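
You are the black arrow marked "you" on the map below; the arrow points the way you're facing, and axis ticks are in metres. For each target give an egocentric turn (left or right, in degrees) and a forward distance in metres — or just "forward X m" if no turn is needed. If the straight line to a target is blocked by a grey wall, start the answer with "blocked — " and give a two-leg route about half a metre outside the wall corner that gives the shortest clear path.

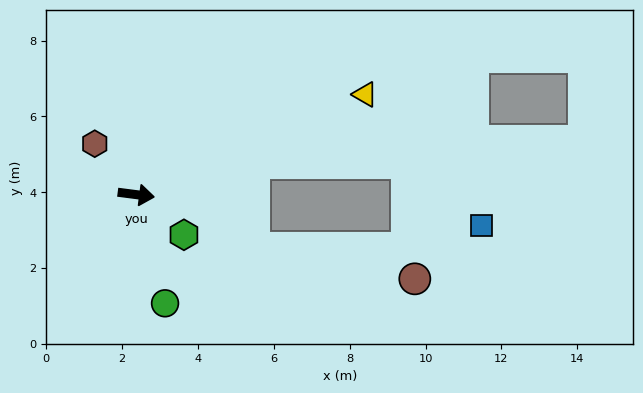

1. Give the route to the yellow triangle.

turn left 31°, forward 6.6 m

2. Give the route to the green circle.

turn right 68°, forward 3.0 m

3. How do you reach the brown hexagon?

turn left 137°, forward 1.7 m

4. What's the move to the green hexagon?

turn right 33°, forward 1.6 m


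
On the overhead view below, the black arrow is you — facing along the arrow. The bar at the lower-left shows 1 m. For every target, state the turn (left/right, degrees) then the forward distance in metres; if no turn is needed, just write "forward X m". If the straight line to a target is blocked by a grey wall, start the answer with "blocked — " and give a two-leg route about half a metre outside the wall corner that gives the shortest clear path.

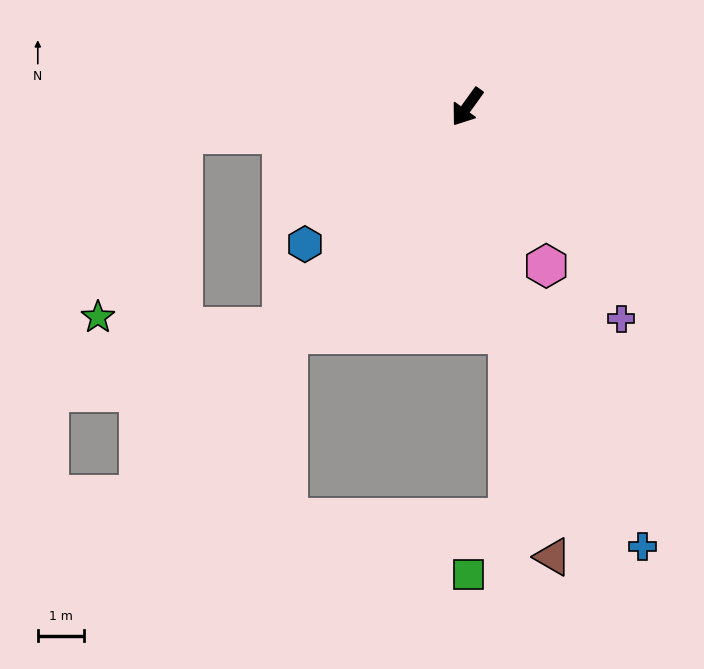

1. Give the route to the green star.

blocked — turn right 49°, forward 6.1 m, then turn left 60°, forward 4.3 m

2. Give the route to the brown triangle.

turn left 47°, forward 9.8 m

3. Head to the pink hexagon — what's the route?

turn left 62°, forward 3.8 m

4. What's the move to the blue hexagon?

turn right 14°, forward 4.6 m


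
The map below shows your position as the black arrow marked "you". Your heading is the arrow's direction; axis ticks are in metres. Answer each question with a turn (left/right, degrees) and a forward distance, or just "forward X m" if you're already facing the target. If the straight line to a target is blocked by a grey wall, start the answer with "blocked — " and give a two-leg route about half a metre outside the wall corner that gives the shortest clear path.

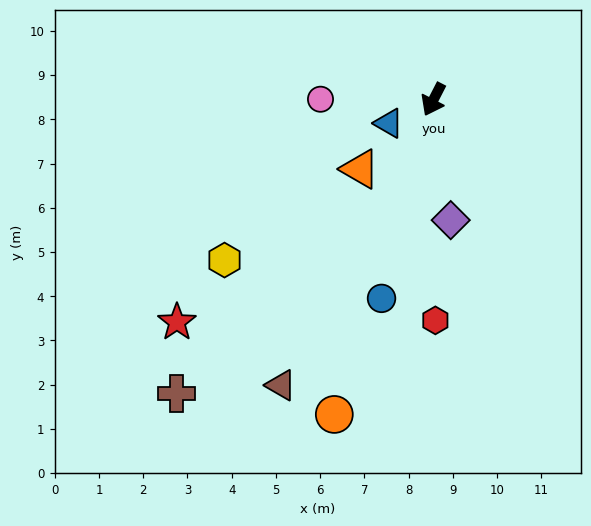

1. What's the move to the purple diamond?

turn left 35°, forward 2.8 m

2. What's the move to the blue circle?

turn left 13°, forward 4.6 m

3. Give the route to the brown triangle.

forward 7.3 m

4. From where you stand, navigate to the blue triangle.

turn right 35°, forward 1.1 m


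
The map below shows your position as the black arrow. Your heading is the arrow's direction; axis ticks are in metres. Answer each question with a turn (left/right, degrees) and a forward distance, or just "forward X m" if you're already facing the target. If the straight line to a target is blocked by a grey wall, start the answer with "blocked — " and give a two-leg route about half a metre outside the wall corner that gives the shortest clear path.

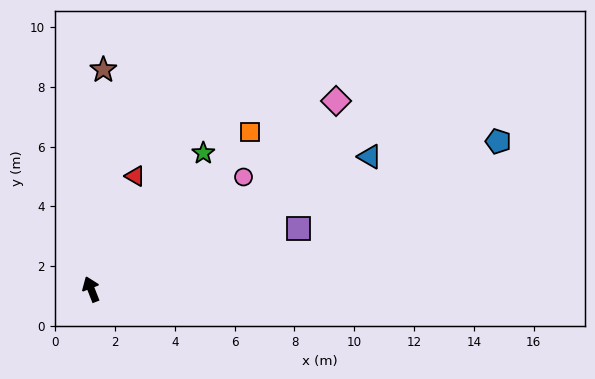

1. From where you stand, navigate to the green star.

turn right 61°, forward 5.9 m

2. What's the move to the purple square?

turn right 95°, forward 7.2 m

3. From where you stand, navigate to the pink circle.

turn right 75°, forward 6.3 m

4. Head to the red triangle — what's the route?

turn right 43°, forward 4.1 m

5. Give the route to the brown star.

turn right 25°, forward 7.3 m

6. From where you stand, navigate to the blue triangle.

turn right 86°, forward 10.3 m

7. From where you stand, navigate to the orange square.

turn right 67°, forward 7.5 m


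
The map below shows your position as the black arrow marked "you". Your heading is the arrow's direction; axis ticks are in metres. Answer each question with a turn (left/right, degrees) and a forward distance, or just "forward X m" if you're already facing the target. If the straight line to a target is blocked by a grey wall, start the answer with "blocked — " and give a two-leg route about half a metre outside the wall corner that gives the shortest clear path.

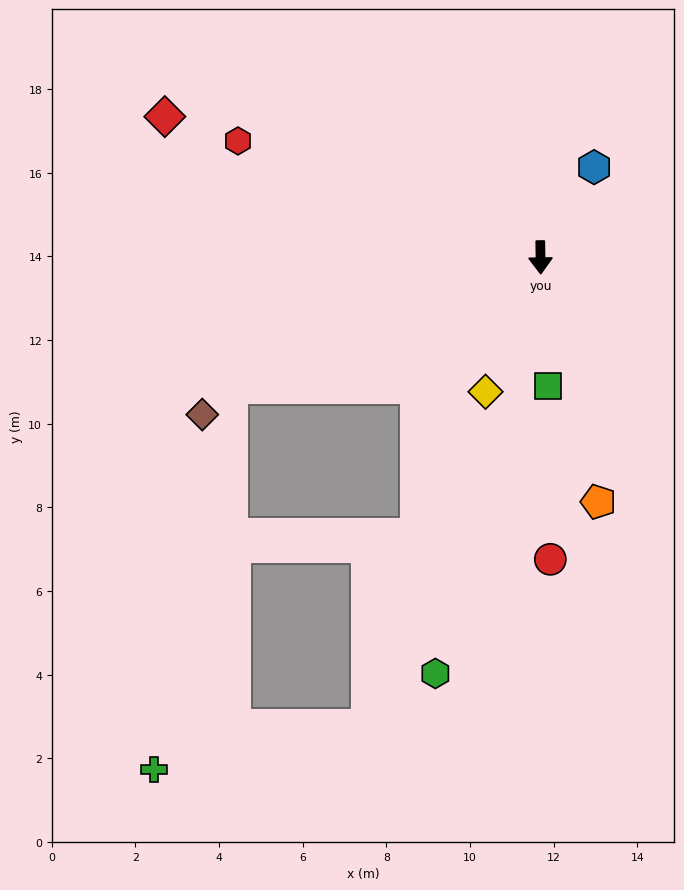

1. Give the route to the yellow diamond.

turn right 23°, forward 3.5 m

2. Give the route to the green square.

turn left 2°, forward 3.1 m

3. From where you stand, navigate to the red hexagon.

turn right 112°, forward 7.7 m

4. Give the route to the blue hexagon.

turn left 148°, forward 2.5 m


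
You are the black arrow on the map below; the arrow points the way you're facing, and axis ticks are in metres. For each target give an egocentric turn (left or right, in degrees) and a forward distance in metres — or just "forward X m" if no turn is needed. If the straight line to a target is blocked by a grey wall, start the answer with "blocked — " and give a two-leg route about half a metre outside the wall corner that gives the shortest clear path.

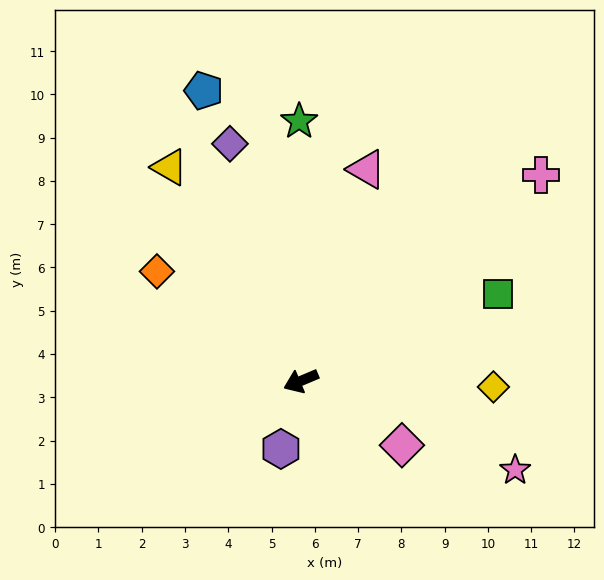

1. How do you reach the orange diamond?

turn right 60°, forward 4.2 m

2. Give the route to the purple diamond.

turn right 96°, forward 5.7 m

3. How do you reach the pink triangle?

turn right 130°, forward 5.1 m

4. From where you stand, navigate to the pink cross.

turn right 162°, forward 7.3 m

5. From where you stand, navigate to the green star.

turn right 112°, forward 6.0 m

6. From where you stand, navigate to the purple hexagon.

turn left 51°, forward 1.6 m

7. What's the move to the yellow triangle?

turn right 81°, forward 5.8 m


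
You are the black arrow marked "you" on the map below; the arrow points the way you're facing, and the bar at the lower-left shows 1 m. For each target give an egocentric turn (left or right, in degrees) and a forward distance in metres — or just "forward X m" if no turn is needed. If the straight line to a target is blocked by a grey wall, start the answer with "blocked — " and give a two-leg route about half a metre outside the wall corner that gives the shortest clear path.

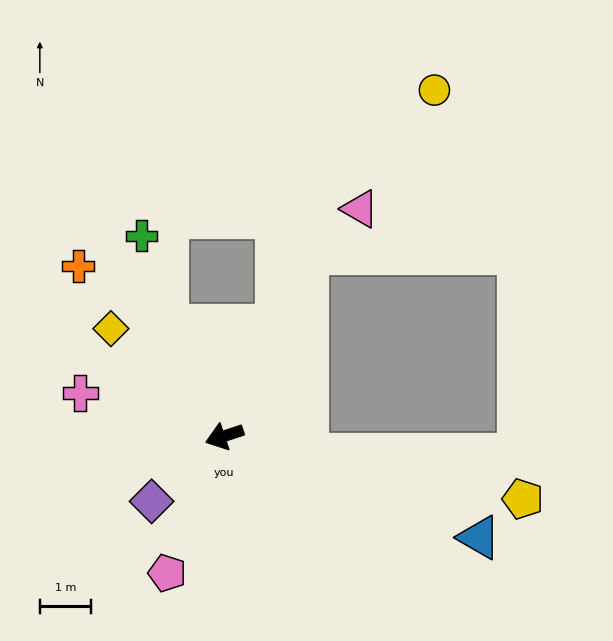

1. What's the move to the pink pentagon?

turn left 49°, forward 2.9 m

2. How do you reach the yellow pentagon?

turn left 150°, forward 5.9 m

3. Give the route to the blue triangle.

turn left 140°, forward 5.3 m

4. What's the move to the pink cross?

turn right 35°, forward 2.9 m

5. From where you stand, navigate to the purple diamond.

turn left 23°, forward 1.9 m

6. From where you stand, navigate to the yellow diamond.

turn right 62°, forward 3.0 m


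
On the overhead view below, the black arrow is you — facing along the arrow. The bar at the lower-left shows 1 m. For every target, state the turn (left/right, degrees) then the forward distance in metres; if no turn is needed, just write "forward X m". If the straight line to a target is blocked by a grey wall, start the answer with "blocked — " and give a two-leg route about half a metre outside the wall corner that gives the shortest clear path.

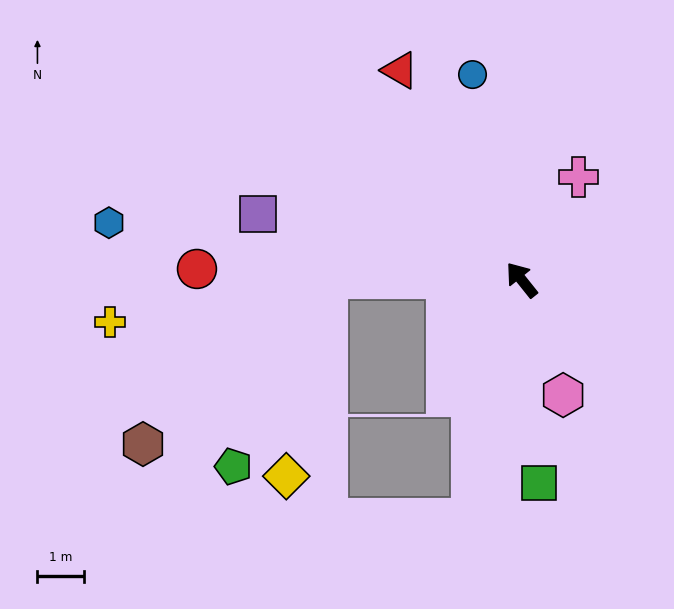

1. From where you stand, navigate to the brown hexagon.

blocked — turn left 51°, forward 4.2 m, then turn left 42°, forward 5.4 m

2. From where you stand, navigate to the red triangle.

turn right 8°, forward 5.2 m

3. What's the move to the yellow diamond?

blocked — turn left 51°, forward 4.2 m, then turn left 78°, forward 4.4 m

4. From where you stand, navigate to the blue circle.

turn right 25°, forward 4.6 m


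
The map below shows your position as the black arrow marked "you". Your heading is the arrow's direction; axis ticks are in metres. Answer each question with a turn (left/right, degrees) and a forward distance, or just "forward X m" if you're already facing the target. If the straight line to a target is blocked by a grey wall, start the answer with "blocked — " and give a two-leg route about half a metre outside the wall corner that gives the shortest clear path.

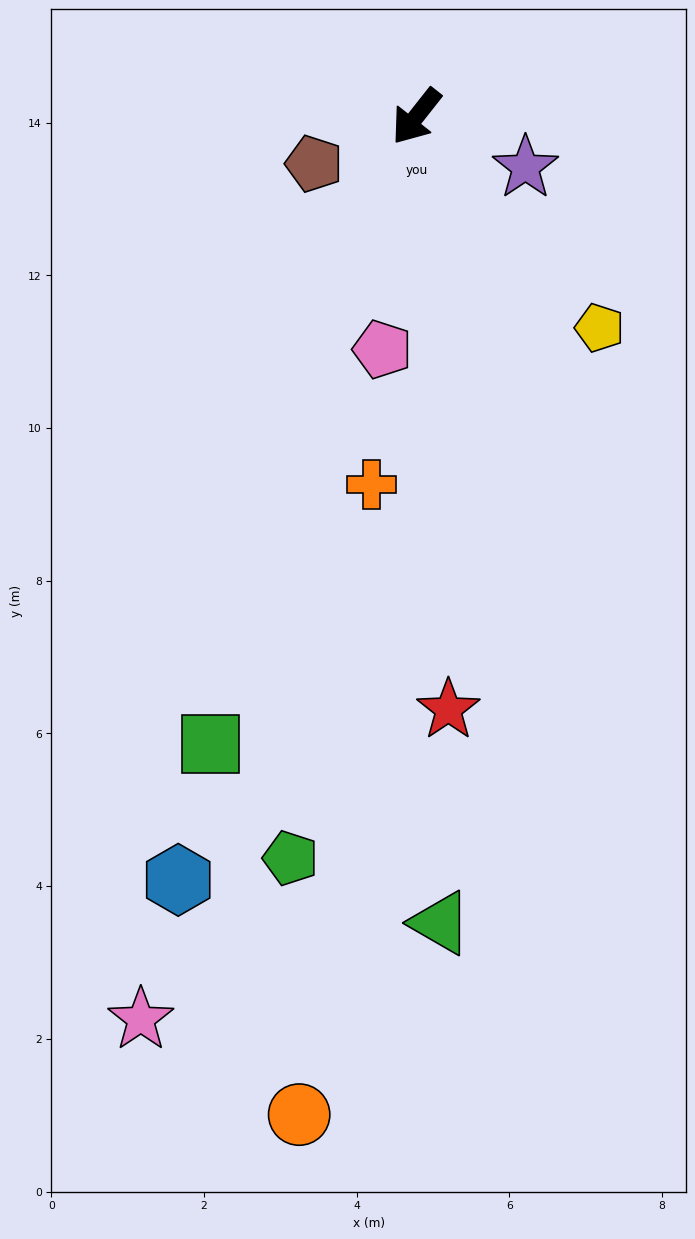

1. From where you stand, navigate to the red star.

turn left 41°, forward 7.8 m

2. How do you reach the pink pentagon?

turn left 30°, forward 3.1 m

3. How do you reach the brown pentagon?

turn right 27°, forward 1.5 m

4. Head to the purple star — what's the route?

turn left 103°, forward 1.6 m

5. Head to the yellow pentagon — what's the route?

turn left 79°, forward 3.7 m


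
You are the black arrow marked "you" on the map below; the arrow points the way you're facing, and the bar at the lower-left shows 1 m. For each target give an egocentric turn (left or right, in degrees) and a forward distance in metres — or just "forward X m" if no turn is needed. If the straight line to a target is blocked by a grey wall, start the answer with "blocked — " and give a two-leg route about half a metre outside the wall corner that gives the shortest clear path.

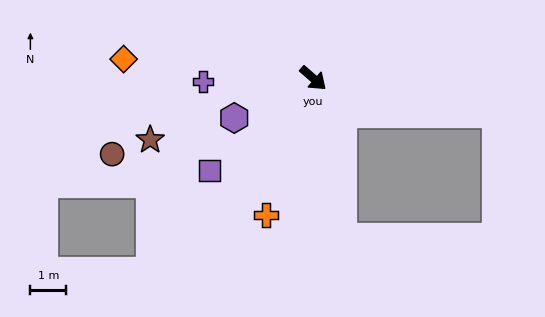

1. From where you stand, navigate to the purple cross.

turn right 137°, forward 3.1 m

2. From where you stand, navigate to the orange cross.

turn right 68°, forward 4.0 m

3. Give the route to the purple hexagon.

turn right 112°, forward 2.5 m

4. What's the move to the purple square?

turn right 97°, forward 3.9 m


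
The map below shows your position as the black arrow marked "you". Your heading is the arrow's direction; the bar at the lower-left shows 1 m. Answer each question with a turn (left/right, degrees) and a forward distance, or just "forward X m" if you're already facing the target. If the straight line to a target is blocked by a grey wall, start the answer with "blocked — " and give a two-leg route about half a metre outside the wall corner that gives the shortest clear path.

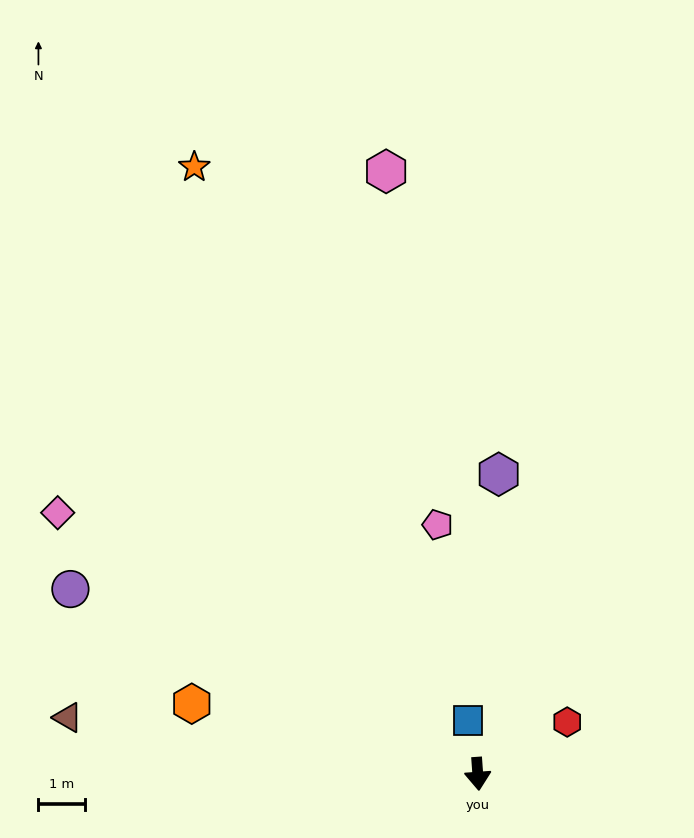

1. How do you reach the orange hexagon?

turn right 108°, forward 6.3 m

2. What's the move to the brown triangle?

turn right 102°, forward 8.9 m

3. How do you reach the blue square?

turn right 174°, forward 1.2 m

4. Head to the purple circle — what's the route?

turn right 118°, forward 9.6 m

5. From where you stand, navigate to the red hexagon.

turn left 116°, forward 2.2 m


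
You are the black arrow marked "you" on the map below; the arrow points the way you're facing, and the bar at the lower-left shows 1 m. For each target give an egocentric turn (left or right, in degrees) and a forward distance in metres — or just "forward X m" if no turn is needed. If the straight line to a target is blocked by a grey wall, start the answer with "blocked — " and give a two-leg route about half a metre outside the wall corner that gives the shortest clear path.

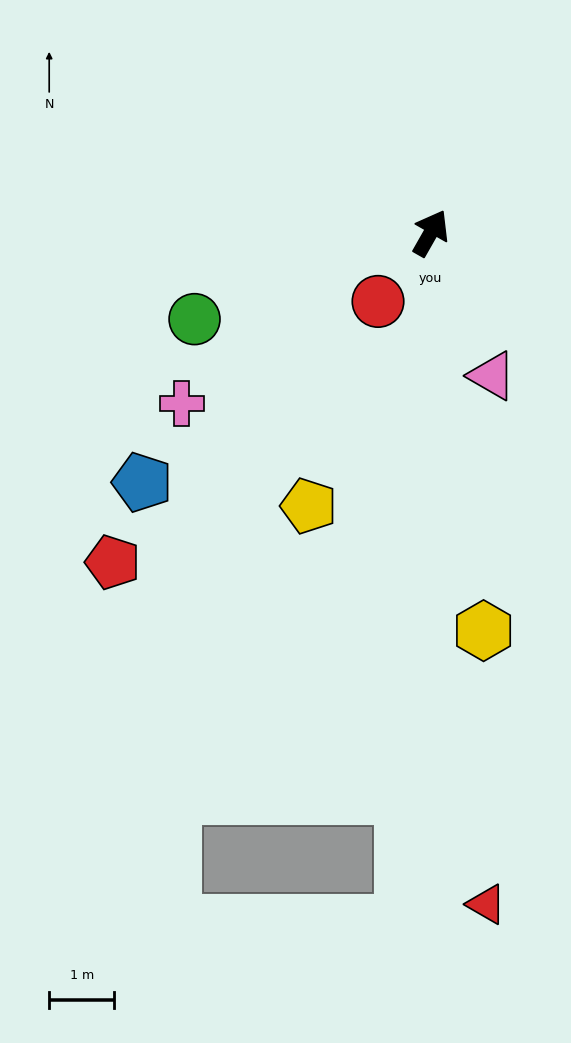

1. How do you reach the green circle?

turn left 140°, forward 3.9 m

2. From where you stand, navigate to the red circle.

turn left 172°, forward 1.3 m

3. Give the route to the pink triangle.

turn right 127°, forward 2.4 m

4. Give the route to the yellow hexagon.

turn right 143°, forward 6.2 m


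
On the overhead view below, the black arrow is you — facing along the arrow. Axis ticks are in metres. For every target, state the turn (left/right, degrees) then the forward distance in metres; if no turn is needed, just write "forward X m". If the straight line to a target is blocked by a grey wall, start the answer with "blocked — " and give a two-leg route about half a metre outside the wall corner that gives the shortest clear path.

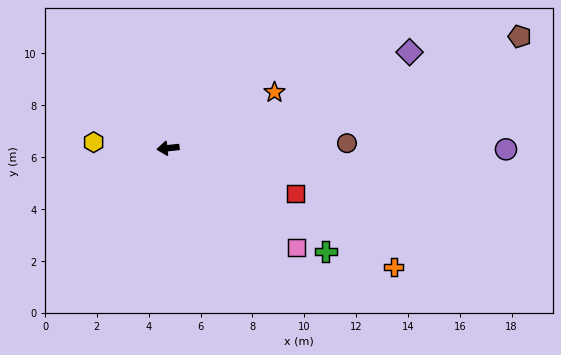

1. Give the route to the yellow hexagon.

turn right 11°, forward 2.9 m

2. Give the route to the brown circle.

turn left 176°, forward 6.9 m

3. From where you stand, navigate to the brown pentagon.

turn right 168°, forward 14.2 m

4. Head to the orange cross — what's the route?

turn left 146°, forward 9.8 m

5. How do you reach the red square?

turn left 154°, forward 5.2 m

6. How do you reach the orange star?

turn right 158°, forward 4.6 m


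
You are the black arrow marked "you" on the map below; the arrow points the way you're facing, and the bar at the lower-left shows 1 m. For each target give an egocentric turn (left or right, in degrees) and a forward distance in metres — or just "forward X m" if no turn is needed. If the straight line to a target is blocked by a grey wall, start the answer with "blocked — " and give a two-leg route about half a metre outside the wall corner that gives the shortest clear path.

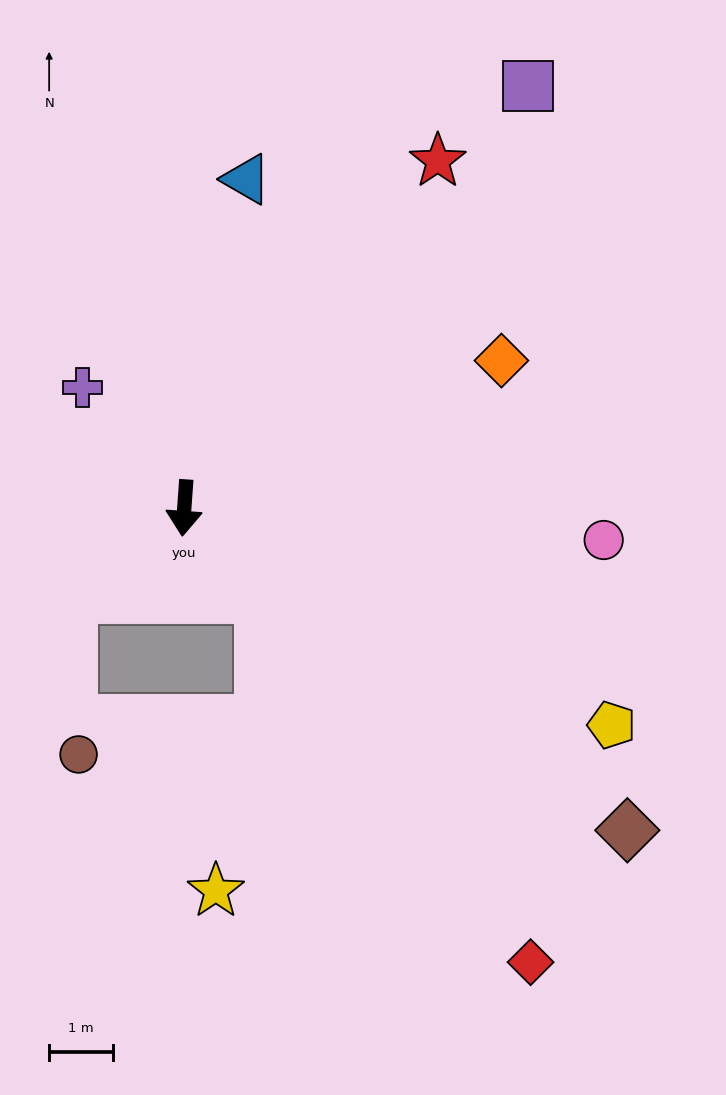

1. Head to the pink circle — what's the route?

turn left 90°, forward 6.5 m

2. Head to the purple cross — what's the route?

turn right 136°, forward 2.5 m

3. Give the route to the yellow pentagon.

turn left 67°, forward 7.5 m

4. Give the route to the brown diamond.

turn left 58°, forward 8.5 m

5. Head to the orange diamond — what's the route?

turn left 119°, forward 5.4 m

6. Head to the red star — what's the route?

turn left 148°, forward 6.7 m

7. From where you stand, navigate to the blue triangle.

turn left 173°, forward 5.2 m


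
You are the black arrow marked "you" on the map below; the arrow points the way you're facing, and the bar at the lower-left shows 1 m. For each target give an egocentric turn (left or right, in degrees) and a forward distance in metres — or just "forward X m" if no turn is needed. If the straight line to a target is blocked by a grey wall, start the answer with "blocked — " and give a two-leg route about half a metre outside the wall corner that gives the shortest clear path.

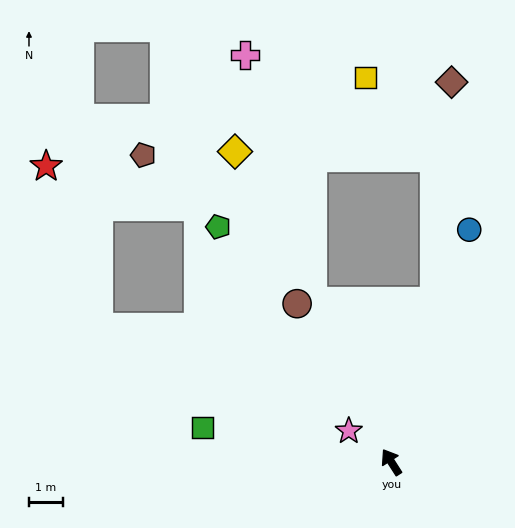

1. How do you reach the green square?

turn left 47°, forward 5.7 m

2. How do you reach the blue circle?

turn right 51°, forward 7.3 m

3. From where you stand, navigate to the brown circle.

forward 5.5 m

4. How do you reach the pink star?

turn left 21°, forward 1.6 m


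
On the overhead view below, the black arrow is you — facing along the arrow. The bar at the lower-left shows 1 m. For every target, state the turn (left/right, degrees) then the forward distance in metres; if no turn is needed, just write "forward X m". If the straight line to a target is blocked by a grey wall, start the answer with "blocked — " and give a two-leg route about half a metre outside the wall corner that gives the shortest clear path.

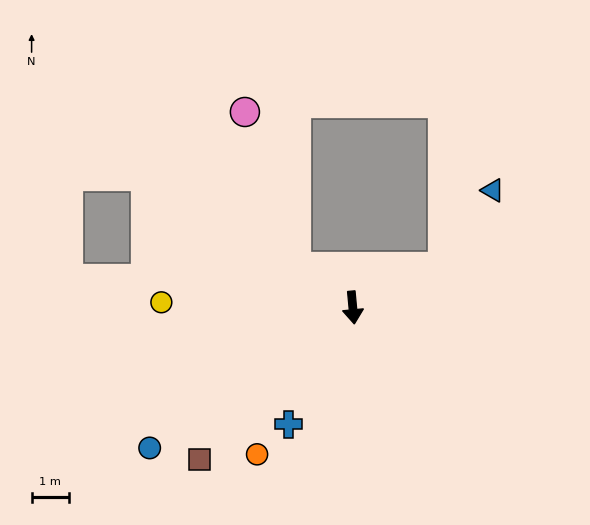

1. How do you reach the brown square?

turn right 51°, forward 5.7 m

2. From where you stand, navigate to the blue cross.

turn right 34°, forward 3.6 m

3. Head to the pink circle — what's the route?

blocked — turn right 130°, forward 1.9 m, then turn right 37°, forward 4.4 m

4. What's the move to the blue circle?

turn right 61°, forward 6.6 m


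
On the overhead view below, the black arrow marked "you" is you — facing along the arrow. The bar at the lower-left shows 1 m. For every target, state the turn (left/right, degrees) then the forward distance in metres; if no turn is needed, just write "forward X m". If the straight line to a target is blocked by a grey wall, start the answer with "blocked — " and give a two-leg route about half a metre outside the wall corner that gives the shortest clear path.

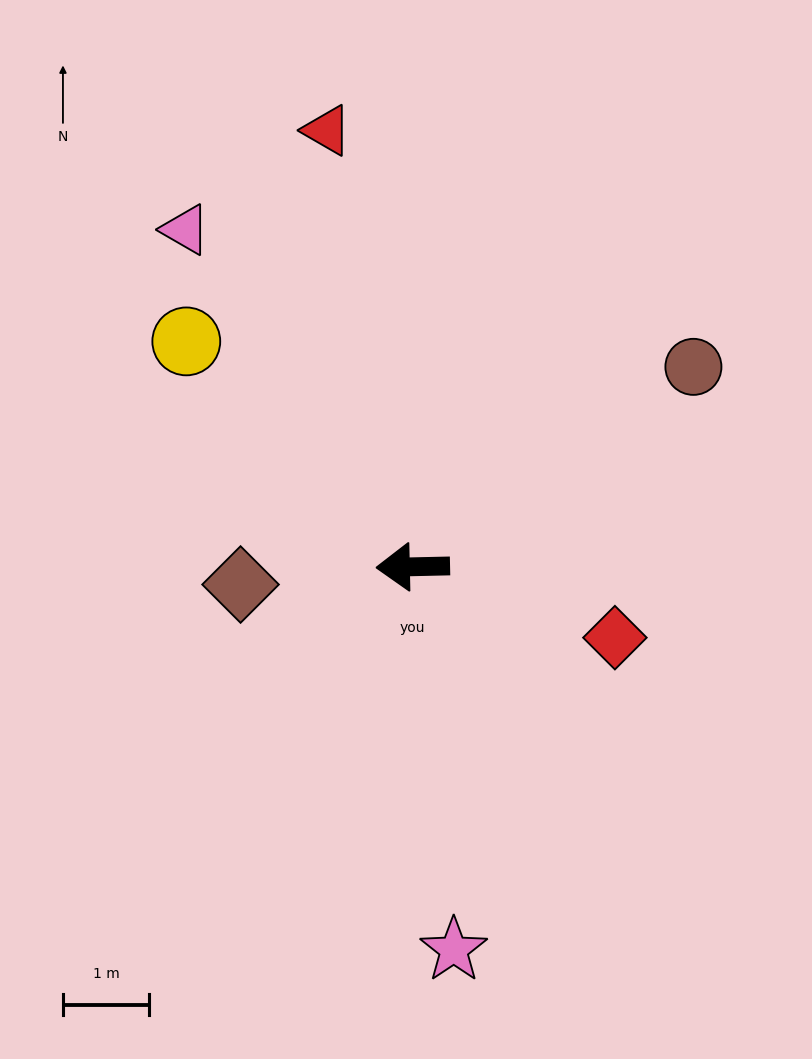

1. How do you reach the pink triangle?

turn right 57°, forward 4.7 m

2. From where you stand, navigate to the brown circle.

turn right 146°, forward 4.0 m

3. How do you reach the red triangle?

turn right 80°, forward 5.1 m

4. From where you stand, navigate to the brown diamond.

turn left 5°, forward 2.0 m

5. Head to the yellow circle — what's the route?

turn right 46°, forward 3.7 m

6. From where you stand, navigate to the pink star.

turn left 95°, forward 4.5 m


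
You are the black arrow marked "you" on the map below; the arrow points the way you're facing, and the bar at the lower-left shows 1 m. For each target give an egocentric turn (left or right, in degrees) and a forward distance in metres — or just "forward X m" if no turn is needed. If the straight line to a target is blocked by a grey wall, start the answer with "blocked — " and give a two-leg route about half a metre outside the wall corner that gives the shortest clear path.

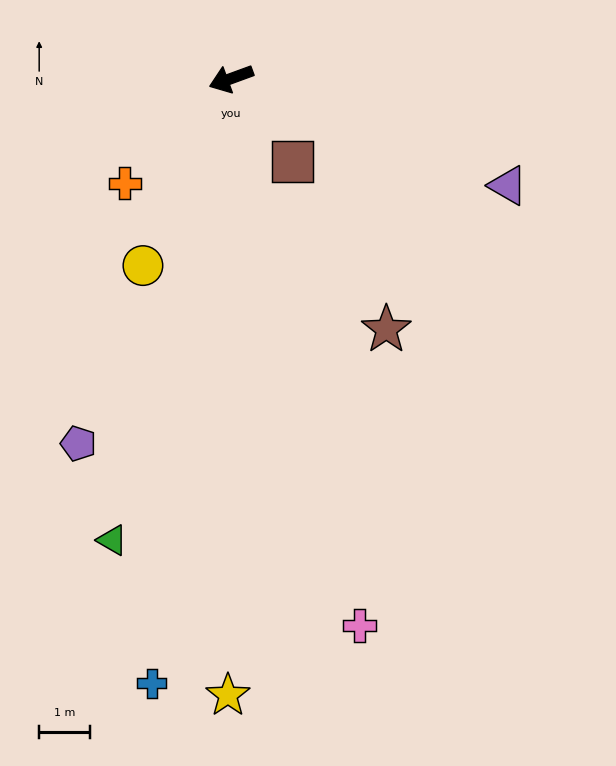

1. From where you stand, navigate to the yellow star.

turn left 70°, forward 12.2 m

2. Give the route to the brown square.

turn left 106°, forward 2.0 m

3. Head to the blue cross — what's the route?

turn left 62°, forward 12.1 m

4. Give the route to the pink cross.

turn left 83°, forward 11.1 m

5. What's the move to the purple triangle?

turn left 139°, forward 5.9 m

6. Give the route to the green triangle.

turn left 55°, forward 9.5 m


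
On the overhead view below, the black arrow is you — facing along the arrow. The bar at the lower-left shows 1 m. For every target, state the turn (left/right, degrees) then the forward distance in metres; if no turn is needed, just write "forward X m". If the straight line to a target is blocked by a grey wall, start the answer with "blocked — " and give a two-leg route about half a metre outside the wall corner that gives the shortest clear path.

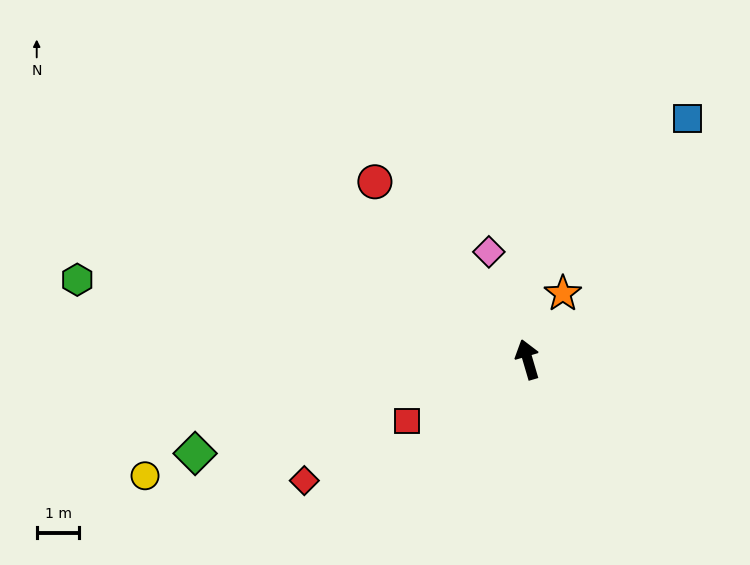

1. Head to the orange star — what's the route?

turn right 44°, forward 1.8 m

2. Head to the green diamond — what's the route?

turn left 89°, forward 8.1 m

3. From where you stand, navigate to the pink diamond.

turn left 3°, forward 2.7 m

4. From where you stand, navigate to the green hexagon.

turn left 64°, forward 10.7 m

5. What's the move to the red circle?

turn left 24°, forward 5.5 m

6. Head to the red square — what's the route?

turn left 101°, forward 3.2 m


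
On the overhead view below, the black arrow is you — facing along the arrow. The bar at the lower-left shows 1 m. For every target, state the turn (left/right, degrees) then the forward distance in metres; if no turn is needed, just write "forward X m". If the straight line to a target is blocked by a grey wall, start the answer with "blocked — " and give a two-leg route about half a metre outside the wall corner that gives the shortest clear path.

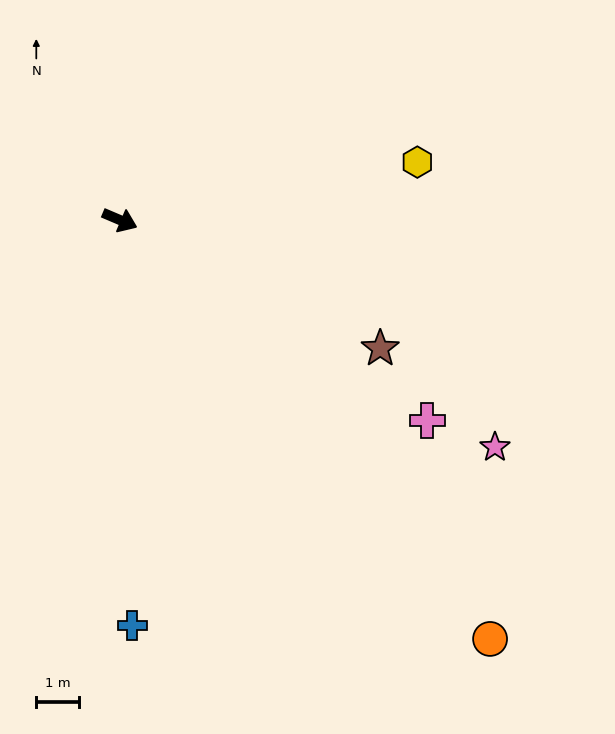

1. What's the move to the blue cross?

turn right 65°, forward 9.5 m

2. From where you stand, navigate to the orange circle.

turn right 25°, forward 13.1 m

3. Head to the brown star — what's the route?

turn right 3°, forward 6.8 m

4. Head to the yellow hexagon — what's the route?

turn left 34°, forward 7.1 m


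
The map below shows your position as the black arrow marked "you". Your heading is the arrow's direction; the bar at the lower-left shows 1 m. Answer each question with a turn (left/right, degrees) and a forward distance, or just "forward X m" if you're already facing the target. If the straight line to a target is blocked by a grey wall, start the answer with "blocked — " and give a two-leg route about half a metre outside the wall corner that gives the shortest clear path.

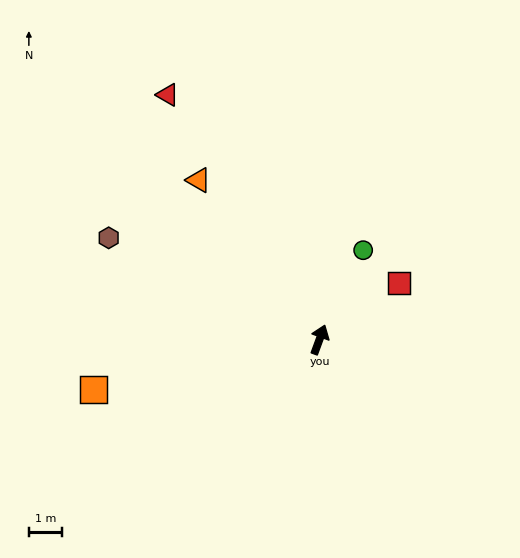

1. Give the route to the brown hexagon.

turn left 84°, forward 7.0 m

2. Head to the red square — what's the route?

turn right 34°, forward 2.9 m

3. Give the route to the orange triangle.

turn left 57°, forward 6.0 m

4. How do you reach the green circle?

turn right 6°, forward 3.0 m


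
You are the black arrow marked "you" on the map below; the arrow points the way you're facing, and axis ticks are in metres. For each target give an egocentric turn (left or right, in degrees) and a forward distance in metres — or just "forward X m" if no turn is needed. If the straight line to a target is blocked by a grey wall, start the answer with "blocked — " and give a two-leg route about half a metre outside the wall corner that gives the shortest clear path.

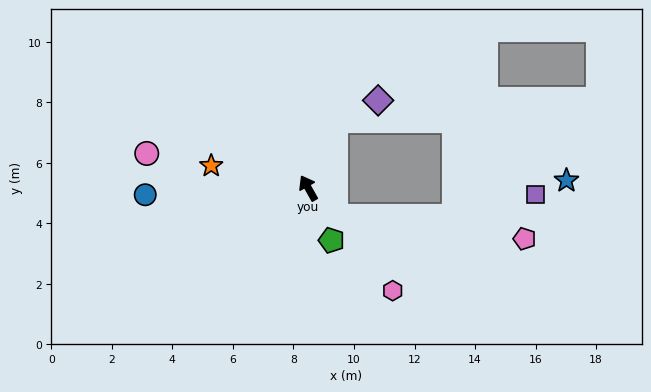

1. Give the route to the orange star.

turn left 48°, forward 3.3 m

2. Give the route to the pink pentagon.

blocked — turn right 167°, forward 1.3 m, then turn left 41°, forward 6.3 m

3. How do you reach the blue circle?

turn left 63°, forward 5.4 m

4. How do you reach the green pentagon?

turn left 175°, forward 1.9 m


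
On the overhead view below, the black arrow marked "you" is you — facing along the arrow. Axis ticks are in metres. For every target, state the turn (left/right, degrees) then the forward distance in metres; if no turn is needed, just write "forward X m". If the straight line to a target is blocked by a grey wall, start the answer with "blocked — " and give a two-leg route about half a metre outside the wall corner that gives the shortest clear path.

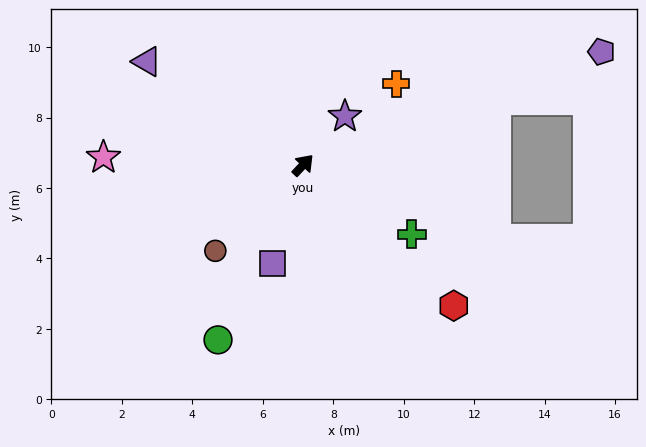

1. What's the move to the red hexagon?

turn right 90°, forward 5.8 m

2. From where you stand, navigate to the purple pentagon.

turn right 26°, forward 9.1 m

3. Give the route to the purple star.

turn left 3°, forward 1.8 m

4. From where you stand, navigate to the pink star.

turn left 131°, forward 5.7 m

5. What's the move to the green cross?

turn right 79°, forward 3.7 m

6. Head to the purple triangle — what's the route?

turn left 100°, forward 5.3 m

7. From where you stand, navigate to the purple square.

turn right 154°, forward 2.9 m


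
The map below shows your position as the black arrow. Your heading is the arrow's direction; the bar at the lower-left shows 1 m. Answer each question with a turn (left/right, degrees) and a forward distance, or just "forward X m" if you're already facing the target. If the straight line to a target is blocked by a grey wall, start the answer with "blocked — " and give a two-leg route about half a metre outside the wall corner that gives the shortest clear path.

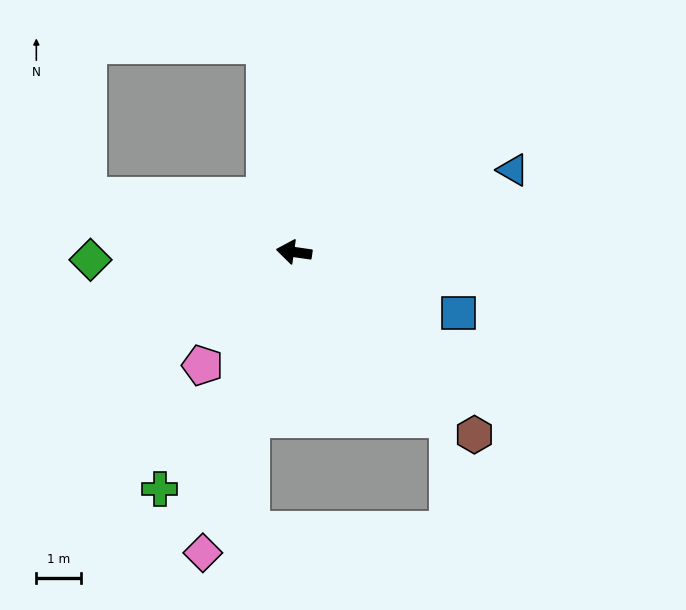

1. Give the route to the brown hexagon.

turn left 143°, forward 5.8 m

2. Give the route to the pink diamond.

turn left 81°, forward 7.1 m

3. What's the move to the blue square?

turn left 168°, forward 3.9 m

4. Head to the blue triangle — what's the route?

turn right 151°, forward 5.3 m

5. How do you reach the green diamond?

turn left 10°, forward 4.6 m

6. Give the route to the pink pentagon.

turn left 59°, forward 3.3 m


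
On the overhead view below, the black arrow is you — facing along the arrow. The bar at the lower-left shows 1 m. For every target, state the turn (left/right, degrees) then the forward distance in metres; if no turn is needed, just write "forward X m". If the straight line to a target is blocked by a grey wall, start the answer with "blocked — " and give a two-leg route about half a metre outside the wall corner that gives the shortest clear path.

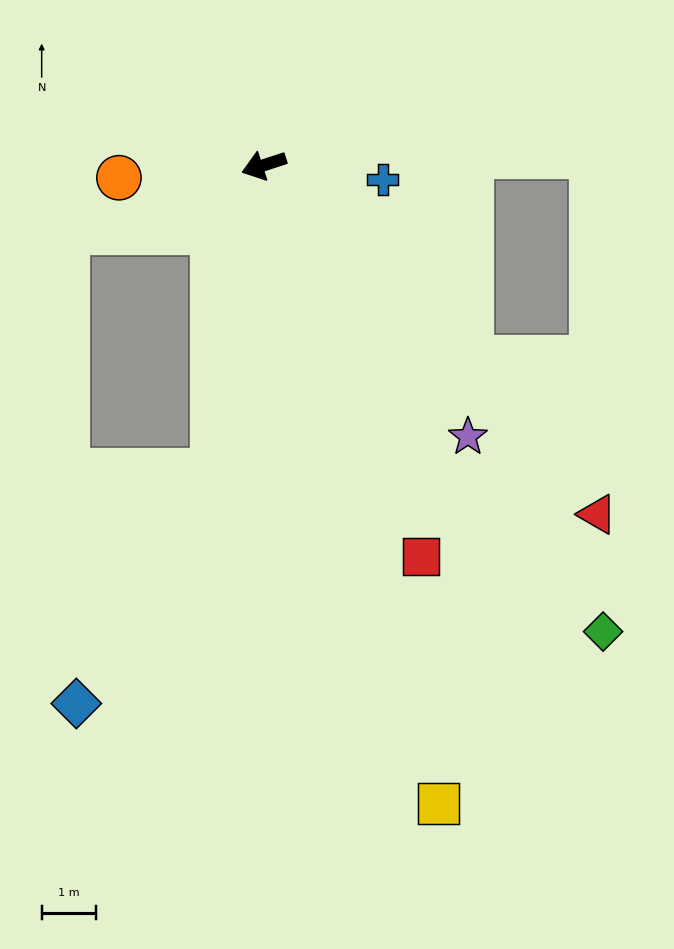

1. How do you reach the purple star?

turn left 109°, forward 6.2 m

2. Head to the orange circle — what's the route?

turn right 13°, forward 2.7 m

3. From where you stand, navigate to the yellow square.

turn left 87°, forward 12.1 m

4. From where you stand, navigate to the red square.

turn left 94°, forward 7.7 m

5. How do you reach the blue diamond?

blocked — turn left 63°, forward 5.7 m, then turn right 22°, forward 4.9 m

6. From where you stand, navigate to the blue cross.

turn left 155°, forward 2.2 m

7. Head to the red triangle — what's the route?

turn left 116°, forward 8.9 m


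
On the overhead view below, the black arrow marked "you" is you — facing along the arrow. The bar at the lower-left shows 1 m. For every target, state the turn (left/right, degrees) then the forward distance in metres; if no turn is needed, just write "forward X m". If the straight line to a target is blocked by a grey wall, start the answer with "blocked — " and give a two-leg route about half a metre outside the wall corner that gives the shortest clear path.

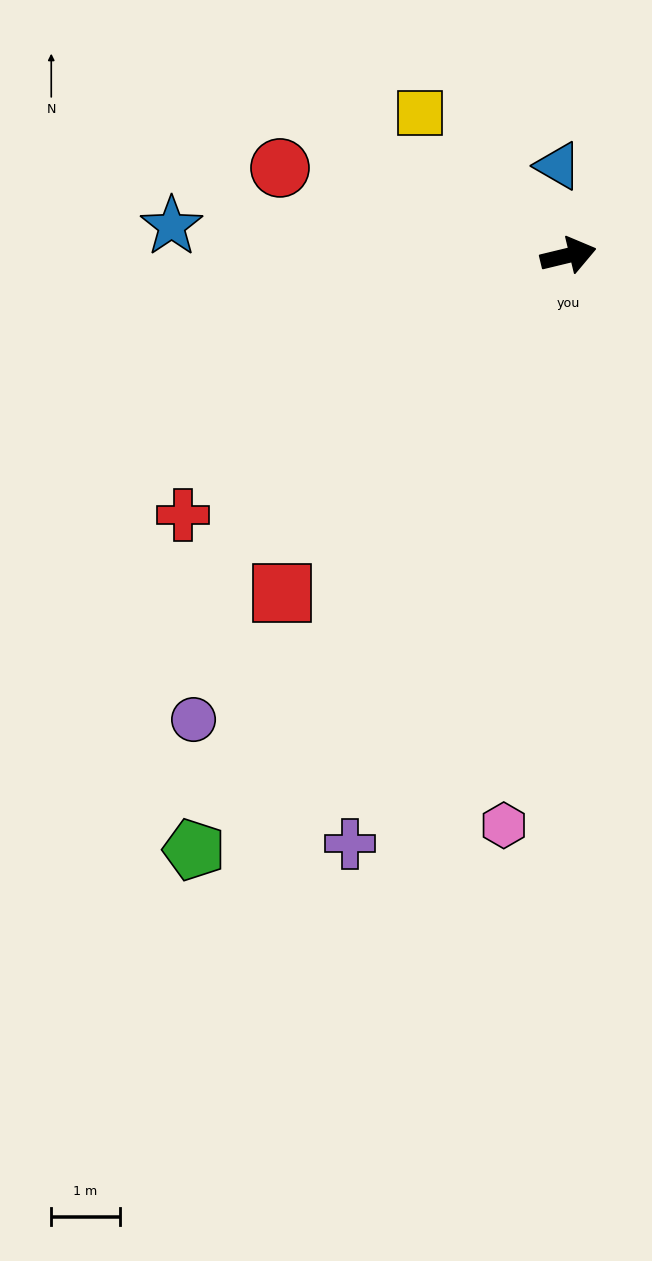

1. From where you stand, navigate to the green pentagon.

turn right 136°, forward 10.2 m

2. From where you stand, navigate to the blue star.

turn left 162°, forward 5.8 m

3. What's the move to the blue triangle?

turn left 83°, forward 1.3 m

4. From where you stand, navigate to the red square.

turn right 144°, forward 6.5 m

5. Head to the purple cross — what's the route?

turn right 124°, forward 9.1 m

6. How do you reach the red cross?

turn right 160°, forward 6.8 m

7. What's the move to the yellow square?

turn left 123°, forward 3.0 m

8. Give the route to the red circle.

turn left 150°, forward 4.4 m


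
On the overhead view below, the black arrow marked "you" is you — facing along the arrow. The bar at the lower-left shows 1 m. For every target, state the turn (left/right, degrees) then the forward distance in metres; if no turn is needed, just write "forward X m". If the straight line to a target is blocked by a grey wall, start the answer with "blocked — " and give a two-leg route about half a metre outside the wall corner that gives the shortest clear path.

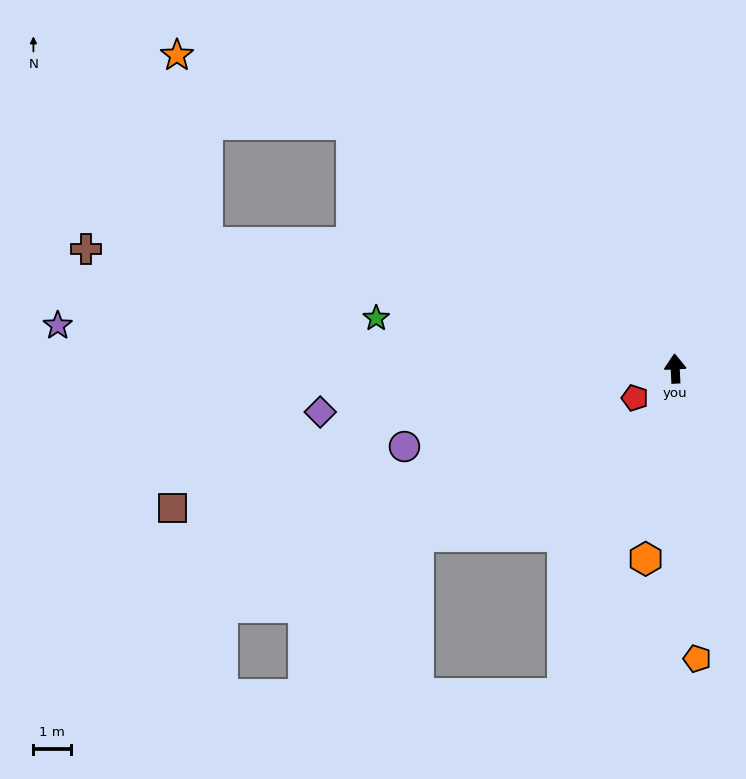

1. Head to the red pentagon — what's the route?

turn left 123°, forward 1.3 m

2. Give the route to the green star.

turn left 78°, forward 8.0 m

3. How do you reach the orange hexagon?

turn left 168°, forward 5.1 m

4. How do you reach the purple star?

turn left 83°, forward 16.3 m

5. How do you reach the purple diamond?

turn left 94°, forward 9.4 m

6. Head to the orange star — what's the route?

blocked — turn left 50°, forward 10.7 m, then turn left 16°, forward 4.9 m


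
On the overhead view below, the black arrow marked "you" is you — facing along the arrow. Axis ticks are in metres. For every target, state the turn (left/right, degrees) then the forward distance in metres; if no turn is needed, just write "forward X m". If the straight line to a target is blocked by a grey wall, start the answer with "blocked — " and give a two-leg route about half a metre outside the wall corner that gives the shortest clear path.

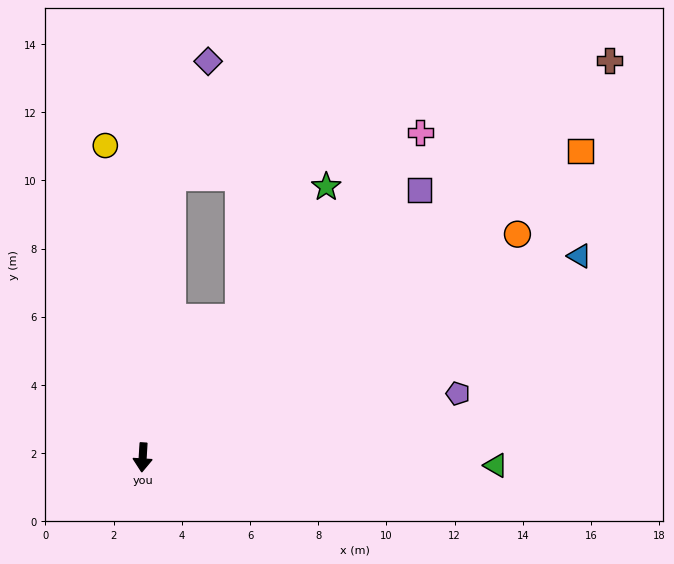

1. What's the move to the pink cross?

turn left 143°, forward 12.5 m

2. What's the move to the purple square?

turn left 138°, forward 11.3 m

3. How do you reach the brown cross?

turn left 134°, forward 18.0 m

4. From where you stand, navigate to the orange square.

turn left 129°, forward 15.7 m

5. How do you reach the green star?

turn left 149°, forward 9.6 m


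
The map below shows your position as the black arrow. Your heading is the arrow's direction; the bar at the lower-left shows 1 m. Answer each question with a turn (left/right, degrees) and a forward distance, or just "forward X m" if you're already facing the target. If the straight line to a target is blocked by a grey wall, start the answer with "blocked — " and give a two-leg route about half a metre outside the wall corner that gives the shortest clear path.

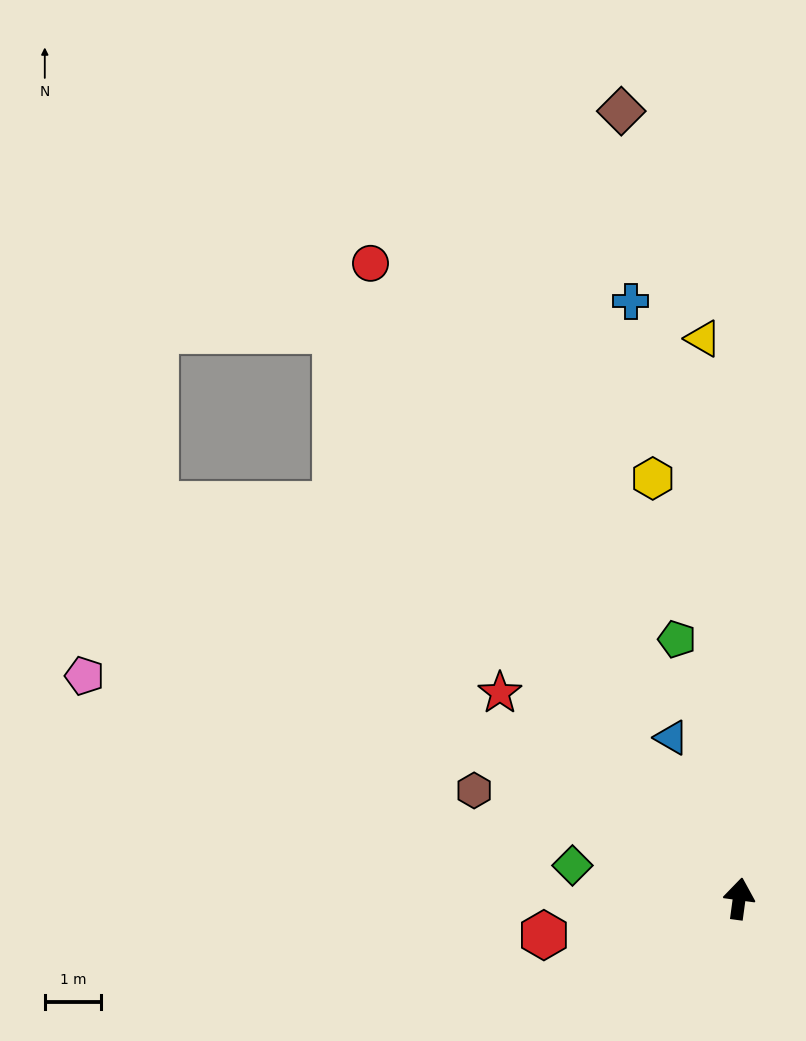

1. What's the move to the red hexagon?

turn left 108°, forward 3.5 m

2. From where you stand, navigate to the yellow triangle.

turn left 11°, forward 10.0 m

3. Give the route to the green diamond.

turn left 86°, forward 3.0 m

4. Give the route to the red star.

turn left 57°, forward 5.6 m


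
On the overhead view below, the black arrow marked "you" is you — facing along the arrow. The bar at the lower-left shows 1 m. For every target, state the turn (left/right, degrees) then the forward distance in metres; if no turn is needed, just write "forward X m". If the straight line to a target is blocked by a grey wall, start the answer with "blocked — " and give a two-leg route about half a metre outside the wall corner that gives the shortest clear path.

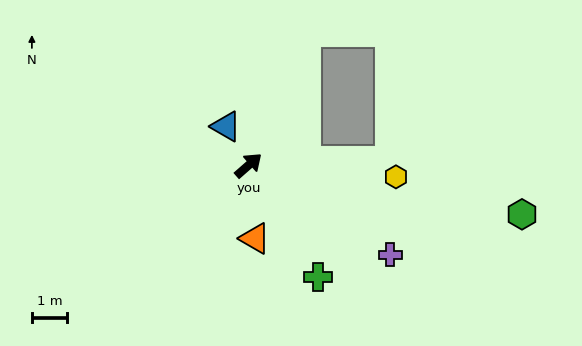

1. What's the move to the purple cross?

turn right 73°, forward 4.7 m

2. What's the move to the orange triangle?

turn right 126°, forward 2.1 m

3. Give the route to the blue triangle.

turn left 79°, forward 1.3 m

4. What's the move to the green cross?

turn right 99°, forward 3.7 m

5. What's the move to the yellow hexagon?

turn right 46°, forward 4.2 m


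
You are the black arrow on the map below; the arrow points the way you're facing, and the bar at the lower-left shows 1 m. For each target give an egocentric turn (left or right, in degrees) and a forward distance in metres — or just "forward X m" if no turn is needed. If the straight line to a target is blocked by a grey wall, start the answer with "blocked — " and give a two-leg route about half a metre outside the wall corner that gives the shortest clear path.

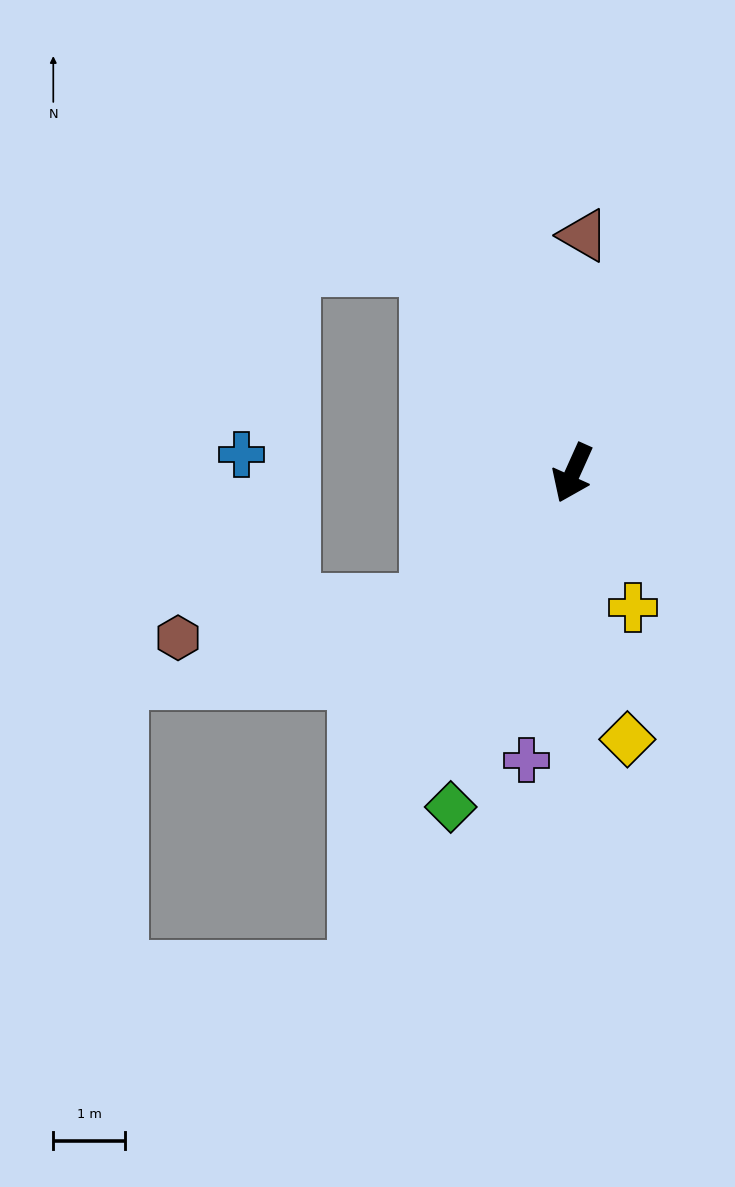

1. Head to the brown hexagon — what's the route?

blocked — turn right 23°, forward 2.7 m, then turn right 35°, forward 3.5 m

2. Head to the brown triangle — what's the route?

turn right 158°, forward 3.3 m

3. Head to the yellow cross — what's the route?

turn left 48°, forward 2.1 m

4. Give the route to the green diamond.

turn left 4°, forward 5.0 m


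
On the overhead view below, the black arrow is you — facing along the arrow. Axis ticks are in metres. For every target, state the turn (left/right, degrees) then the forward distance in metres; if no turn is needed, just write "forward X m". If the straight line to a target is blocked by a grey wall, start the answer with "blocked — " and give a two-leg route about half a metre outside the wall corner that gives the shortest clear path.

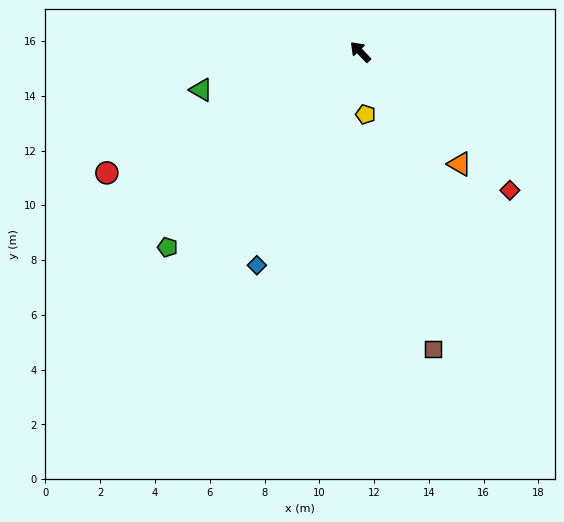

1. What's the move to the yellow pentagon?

turn left 141°, forward 2.3 m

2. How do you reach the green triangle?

turn left 59°, forward 6.0 m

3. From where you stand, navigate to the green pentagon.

turn left 91°, forward 10.0 m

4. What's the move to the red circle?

turn left 71°, forward 10.3 m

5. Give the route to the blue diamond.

turn left 110°, forward 8.7 m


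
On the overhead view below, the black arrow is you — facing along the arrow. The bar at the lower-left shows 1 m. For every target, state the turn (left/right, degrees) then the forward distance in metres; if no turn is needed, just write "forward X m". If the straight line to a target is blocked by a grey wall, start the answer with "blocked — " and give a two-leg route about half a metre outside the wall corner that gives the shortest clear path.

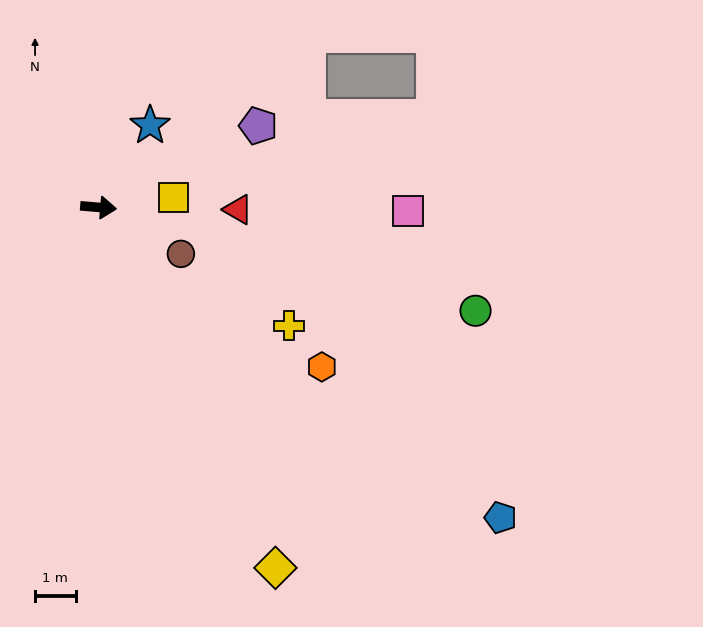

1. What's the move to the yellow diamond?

turn right 59°, forward 9.9 m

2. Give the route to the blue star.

turn left 63°, forward 2.4 m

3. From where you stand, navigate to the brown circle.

turn right 25°, forward 2.3 m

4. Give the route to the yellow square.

turn left 12°, forward 1.9 m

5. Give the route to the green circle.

turn right 11°, forward 9.7 m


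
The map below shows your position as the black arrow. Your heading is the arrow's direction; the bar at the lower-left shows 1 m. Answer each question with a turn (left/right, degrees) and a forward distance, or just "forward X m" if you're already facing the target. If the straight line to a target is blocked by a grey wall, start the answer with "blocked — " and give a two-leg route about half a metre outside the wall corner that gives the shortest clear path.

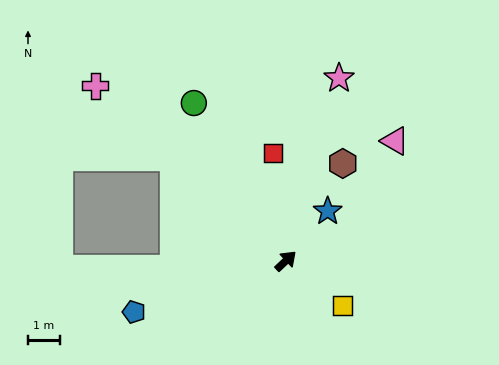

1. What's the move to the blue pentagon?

turn left 155°, forward 5.0 m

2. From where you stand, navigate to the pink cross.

turn left 94°, forward 8.1 m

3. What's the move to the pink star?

turn left 31°, forward 6.0 m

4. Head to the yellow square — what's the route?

turn right 82°, forward 2.3 m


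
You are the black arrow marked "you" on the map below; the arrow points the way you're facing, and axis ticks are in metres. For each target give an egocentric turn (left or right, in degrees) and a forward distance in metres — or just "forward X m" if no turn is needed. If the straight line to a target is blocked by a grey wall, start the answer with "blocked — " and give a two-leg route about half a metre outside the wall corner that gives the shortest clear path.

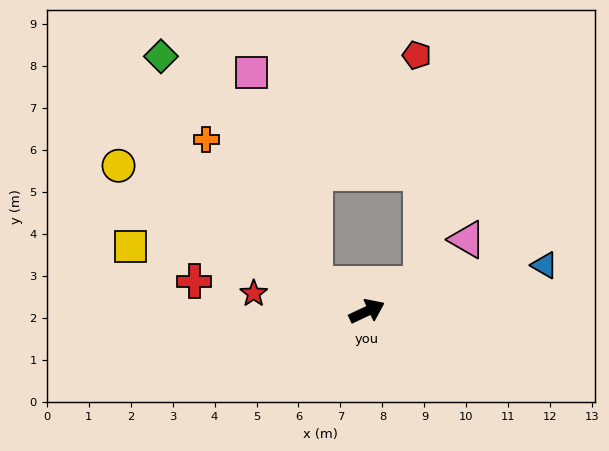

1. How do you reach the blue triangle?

turn right 11°, forward 4.4 m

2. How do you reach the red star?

turn left 146°, forward 2.7 m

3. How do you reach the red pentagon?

blocked — forward 1.4 m, then turn left 66°, forward 5.5 m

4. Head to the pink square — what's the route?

blocked — turn left 127°, forward 1.4 m, then turn right 46°, forward 5.3 m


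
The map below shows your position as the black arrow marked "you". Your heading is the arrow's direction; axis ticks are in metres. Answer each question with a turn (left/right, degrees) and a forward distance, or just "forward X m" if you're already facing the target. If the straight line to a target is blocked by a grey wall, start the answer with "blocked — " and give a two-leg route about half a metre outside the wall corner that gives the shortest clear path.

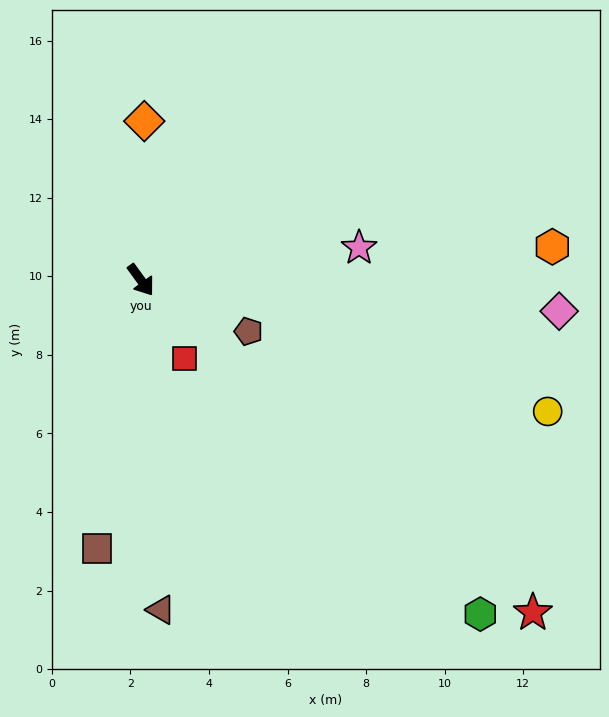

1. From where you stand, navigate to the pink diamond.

turn left 50°, forward 10.7 m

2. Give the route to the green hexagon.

turn left 9°, forward 12.1 m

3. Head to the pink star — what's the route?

turn left 62°, forward 5.6 m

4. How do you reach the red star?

turn left 14°, forward 13.1 m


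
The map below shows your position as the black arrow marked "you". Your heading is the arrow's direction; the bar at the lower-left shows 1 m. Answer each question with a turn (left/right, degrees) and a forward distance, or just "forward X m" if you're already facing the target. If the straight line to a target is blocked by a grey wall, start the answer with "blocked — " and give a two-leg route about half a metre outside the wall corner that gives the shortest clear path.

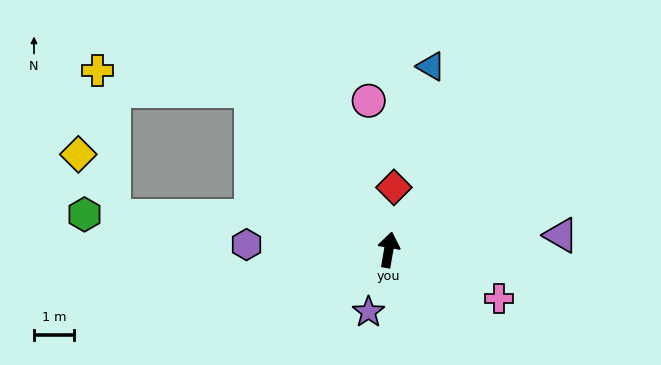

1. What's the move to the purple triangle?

turn right 75°, forward 4.4 m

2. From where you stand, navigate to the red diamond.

turn left 5°, forward 1.6 m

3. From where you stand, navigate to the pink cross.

turn right 104°, forward 3.0 m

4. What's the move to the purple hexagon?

turn left 98°, forward 3.6 m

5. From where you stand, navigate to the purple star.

turn left 172°, forward 1.7 m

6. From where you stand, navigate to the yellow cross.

blocked — turn left 51°, forward 5.3 m, then turn left 41°, forward 3.9 m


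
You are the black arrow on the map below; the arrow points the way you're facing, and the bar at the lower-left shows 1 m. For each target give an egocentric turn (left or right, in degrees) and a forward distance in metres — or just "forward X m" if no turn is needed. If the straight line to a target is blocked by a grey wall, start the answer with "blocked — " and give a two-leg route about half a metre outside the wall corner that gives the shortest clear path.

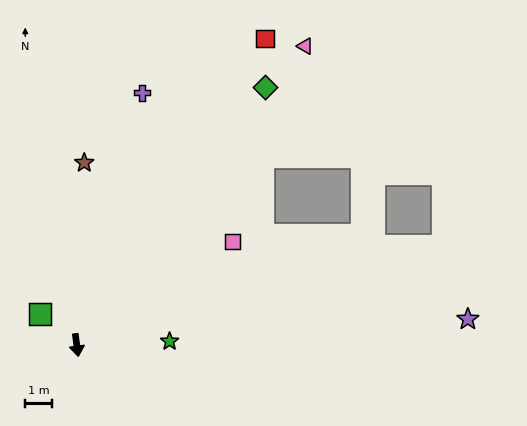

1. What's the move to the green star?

turn left 85°, forward 3.4 m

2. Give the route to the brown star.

turn left 170°, forward 6.7 m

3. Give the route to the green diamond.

turn left 136°, forward 11.8 m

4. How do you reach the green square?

turn right 138°, forward 1.8 m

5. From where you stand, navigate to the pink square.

turn left 116°, forward 6.9 m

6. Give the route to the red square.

turn left 141°, forward 13.3 m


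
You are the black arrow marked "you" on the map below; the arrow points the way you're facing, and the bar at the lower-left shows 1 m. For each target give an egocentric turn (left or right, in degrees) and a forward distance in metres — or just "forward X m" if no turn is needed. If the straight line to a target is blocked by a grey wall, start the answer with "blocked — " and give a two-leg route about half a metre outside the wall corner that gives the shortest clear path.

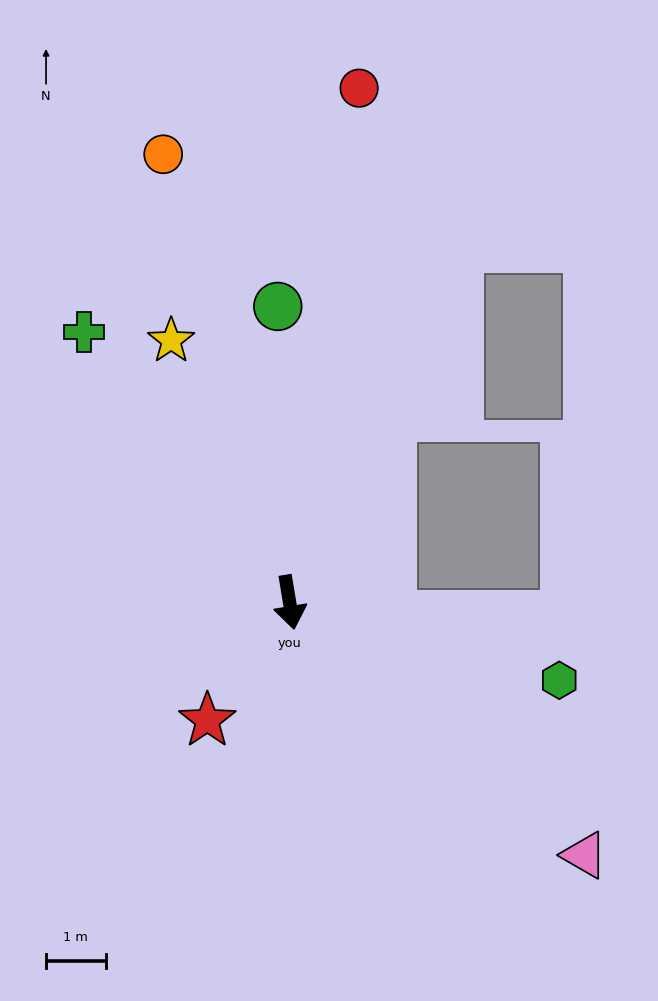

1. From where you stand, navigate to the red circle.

turn left 163°, forward 8.7 m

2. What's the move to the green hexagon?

turn left 64°, forward 4.7 m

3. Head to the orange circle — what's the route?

turn right 174°, forward 7.8 m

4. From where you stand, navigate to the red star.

turn right 44°, forward 2.4 m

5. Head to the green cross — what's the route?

turn right 152°, forward 5.7 m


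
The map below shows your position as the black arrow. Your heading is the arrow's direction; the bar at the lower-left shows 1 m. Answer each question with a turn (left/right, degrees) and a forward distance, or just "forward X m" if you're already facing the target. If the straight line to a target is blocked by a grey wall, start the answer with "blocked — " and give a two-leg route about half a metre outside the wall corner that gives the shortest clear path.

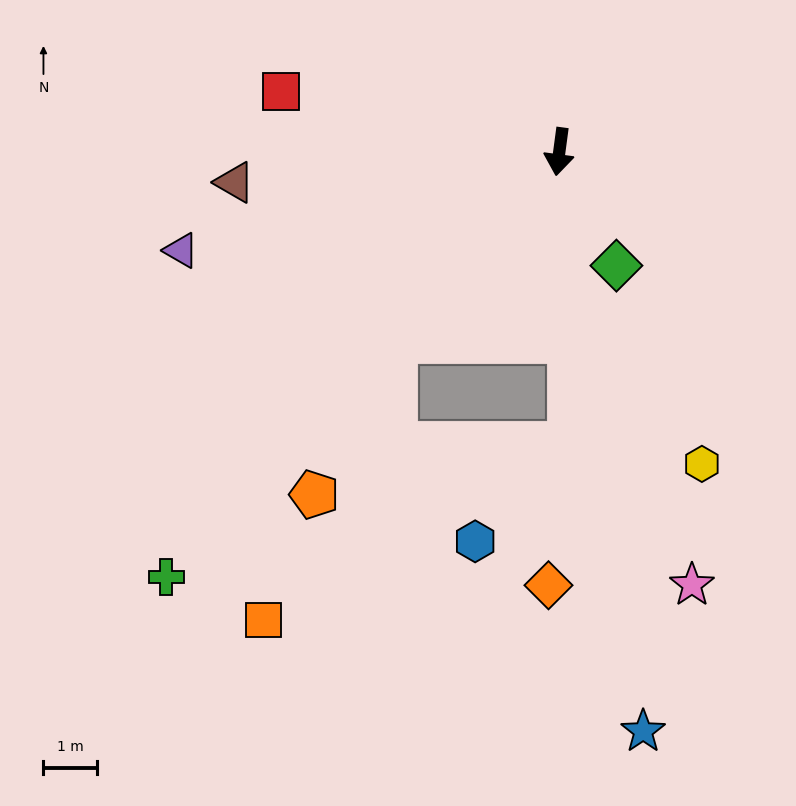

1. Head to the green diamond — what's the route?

turn left 34°, forward 2.4 m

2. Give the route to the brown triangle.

turn right 77°, forward 6.0 m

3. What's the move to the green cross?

turn right 35°, forward 10.7 m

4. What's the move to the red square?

turn right 95°, forward 5.3 m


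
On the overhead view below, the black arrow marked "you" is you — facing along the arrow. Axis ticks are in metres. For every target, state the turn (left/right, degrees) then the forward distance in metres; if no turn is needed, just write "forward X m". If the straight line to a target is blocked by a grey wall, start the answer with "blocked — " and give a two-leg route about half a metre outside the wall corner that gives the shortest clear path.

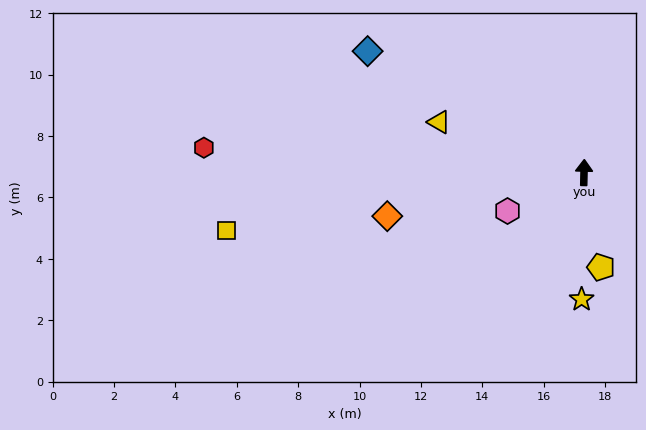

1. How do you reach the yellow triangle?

turn left 72°, forward 5.0 m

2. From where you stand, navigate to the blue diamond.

turn left 62°, forward 8.1 m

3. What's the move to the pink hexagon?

turn left 118°, forward 2.8 m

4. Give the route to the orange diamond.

turn left 104°, forward 6.6 m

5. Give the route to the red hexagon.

turn left 88°, forward 12.4 m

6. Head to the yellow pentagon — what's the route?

turn right 168°, forward 3.1 m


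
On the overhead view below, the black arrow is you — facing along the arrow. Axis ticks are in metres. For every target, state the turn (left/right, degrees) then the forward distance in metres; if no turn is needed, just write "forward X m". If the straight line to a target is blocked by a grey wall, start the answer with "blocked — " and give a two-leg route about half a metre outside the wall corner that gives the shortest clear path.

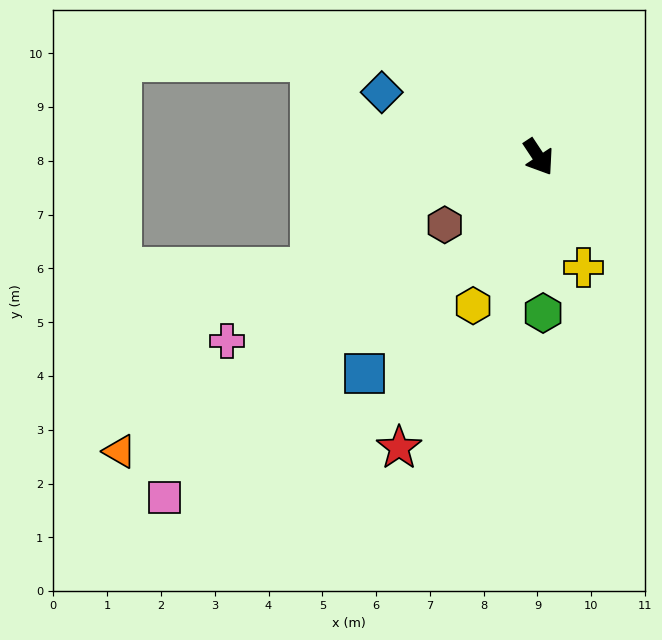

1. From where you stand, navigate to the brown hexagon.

turn right 88°, forward 2.2 m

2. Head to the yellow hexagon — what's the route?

turn right 57°, forward 3.0 m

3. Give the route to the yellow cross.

turn right 11°, forward 2.2 m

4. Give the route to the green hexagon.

turn right 32°, forward 2.9 m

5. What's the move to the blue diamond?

turn right 146°, forward 3.2 m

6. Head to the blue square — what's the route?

turn right 72°, forward 5.2 m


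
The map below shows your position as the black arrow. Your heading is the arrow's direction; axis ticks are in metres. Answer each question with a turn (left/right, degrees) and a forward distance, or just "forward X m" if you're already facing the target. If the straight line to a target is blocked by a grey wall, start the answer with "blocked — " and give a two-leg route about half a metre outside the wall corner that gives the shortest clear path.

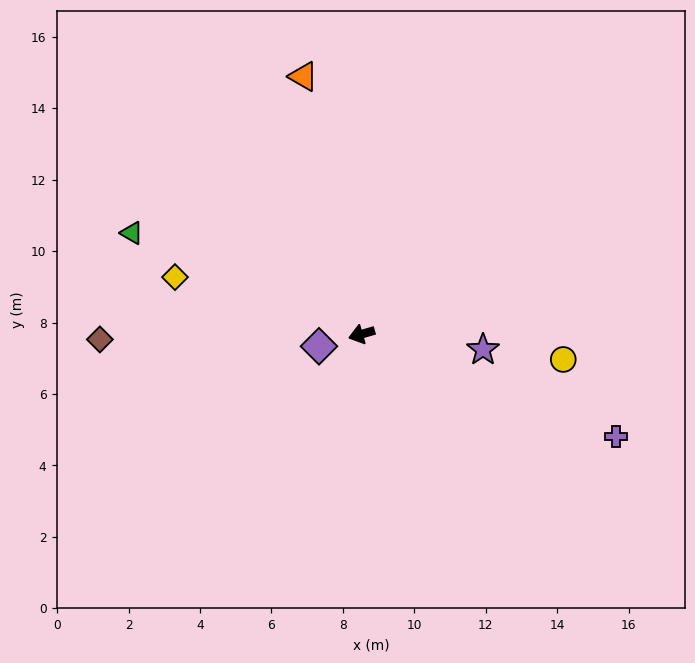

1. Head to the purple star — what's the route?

turn left 156°, forward 3.4 m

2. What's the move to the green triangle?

turn right 40°, forward 7.0 m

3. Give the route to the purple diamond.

forward 1.2 m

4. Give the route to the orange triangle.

turn right 93°, forward 7.4 m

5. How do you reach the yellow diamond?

turn right 33°, forward 5.5 m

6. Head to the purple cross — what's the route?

turn left 142°, forward 7.7 m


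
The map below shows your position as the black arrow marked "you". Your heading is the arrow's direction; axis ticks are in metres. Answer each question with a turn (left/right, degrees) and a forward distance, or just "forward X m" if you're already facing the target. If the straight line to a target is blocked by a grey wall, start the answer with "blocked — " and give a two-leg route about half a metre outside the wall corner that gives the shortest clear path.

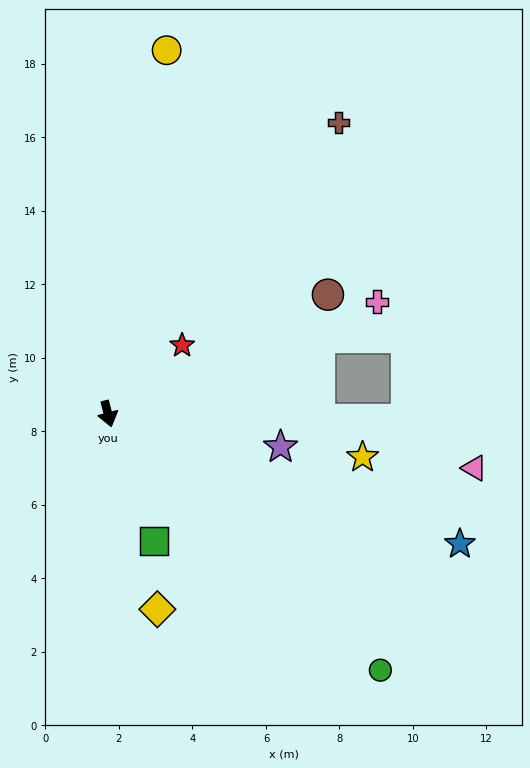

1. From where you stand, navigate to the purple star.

turn left 65°, forward 4.8 m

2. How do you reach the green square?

turn left 6°, forward 3.7 m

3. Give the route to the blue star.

turn left 55°, forward 10.2 m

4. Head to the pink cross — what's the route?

turn left 98°, forward 7.9 m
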